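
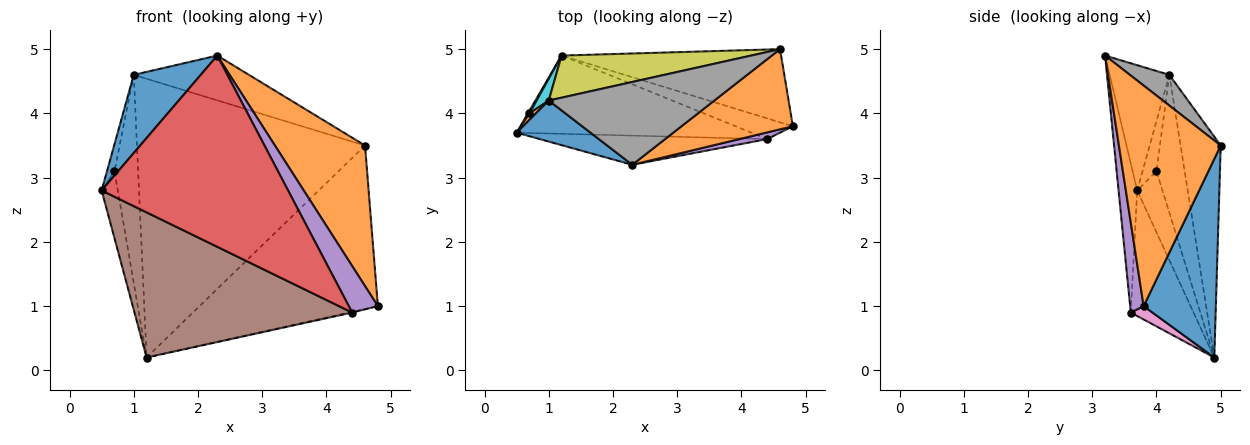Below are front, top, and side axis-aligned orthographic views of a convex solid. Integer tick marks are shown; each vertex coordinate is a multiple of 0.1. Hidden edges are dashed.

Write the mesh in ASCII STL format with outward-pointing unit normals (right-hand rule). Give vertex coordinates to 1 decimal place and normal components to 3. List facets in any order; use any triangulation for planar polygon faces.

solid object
 facet normal 0.347 0.856 -0.383
  outer loop
   vertex 1.2 4.9 0.2
   vertex 4.6 5.0 3.5
   vertex 4.8 3.8 1.0
  endloop
 endfacet
 facet normal 0.700 -0.620 0.354
  outer loop
   vertex 2.3 3.2 4.9
   vertex 4.8 3.8 1.0
   vertex 4.6 5.0 3.5
  endloop
 endfacet
 facet normal -0.842 0.539 0.022
  outer loop
   vertex 0.7 4.0 3.1
   vertex 1.2 4.9 0.2
   vertex 0.5 3.7 2.8
  endloop
 endfacet
 facet normal -0.098 -0.984 -0.150
  outer loop
   vertex 4.4 3.6 0.9
   vertex 2.3 3.2 4.9
   vertex 0.5 3.7 2.8
  endloop
 endfacet
 facet normal 0.417 -0.899 0.129
  outer loop
   vertex 4.4 3.6 0.9
   vertex 4.8 3.8 1.0
   vertex 2.3 3.2 4.9
  endloop
 endfacet
 facet normal -0.246 -0.853 -0.460
  outer loop
   vertex 4.4 3.6 0.9
   vertex 0.5 3.7 2.8
   vertex 1.2 4.9 0.2
  endloop
 endfacet
 facet normal 0.227 0.034 -0.973
  outer loop
   vertex 4.4 3.6 0.9
   vertex 1.2 4.9 0.2
   vertex 4.8 3.8 1.0
  endloop
 endfacet
 facet normal 0.161 0.470 0.868
  outer loop
   vertex 1.0 4.2 4.6
   vertex 2.3 3.2 4.9
   vertex 4.6 5.0 3.5
  endloop
 endfacet
 facet normal -0.172 0.974 0.147
  outer loop
   vertex 1.0 4.2 4.6
   vertex 4.6 5.0 3.5
   vertex 1.2 4.9 0.2
  endloop
 endfacet
 facet normal -0.764 0.641 0.067
  outer loop
   vertex 1.0 4.2 4.6
   vertex 1.2 4.9 0.2
   vertex 0.7 4.0 3.1
  endloop
 endfacet
 facet normal -0.619 -0.695 0.365
  outer loop
   vertex 1.0 4.2 4.6
   vertex 0.5 3.7 2.8
   vertex 2.3 3.2 4.9
  endloop
 endfacet
 facet normal -0.875 0.471 0.112
  outer loop
   vertex 1.0 4.2 4.6
   vertex 0.7 4.0 3.1
   vertex 0.5 3.7 2.8
  endloop
 endfacet
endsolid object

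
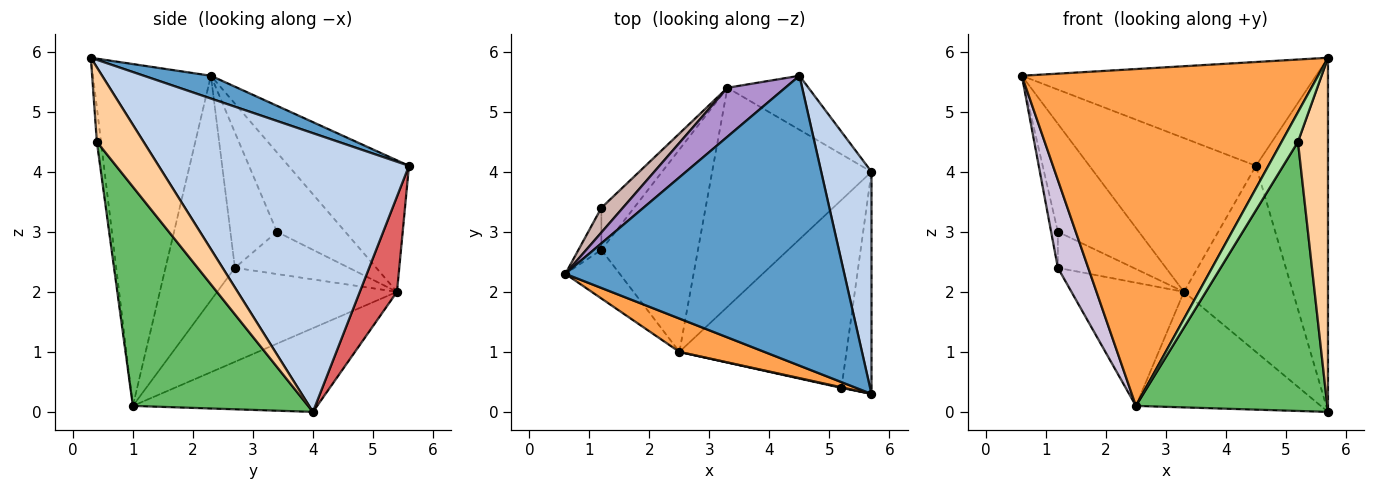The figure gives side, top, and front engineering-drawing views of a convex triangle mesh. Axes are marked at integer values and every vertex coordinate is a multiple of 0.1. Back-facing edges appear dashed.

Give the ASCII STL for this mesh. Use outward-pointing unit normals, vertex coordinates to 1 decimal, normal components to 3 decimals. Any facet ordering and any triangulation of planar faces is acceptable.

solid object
 facet normal 0.077 0.336 0.939
  outer loop
   vertex 4.5 5.6 4.1
   vertex 0.6 2.3 5.6
   vertex 5.7 0.3 5.9
  endloop
 endfacet
 facet normal 0.947 0.272 0.171
  outer loop
   vertex 4.5 5.6 4.1
   vertex 5.7 0.3 5.9
   vertex 5.7 4.0 0.0
  endloop
 endfacet
 facet normal -0.368 -0.925 0.091
  outer loop
   vertex 2.5 1.0 0.1
   vertex 5.7 0.3 5.9
   vertex 0.6 2.3 5.6
  endloop
 endfacet
 facet normal 0.797 -0.512 -0.321
  outer loop
   vertex 5.2 0.4 4.5
   vertex 5.7 4.0 0.0
   vertex 5.7 0.3 5.9
  endloop
 endfacet
 facet normal 0.600 -0.656 -0.458
  outer loop
   vertex 5.2 0.4 4.5
   vertex 2.5 1.0 0.1
   vertex 5.7 4.0 0.0
  endloop
 endfacet
 facet normal -0.245 -0.969 0.018
  outer loop
   vertex 5.2 0.4 4.5
   vertex 5.7 0.3 5.9
   vertex 2.5 1.0 0.1
  endloop
 endfacet
 facet normal 0.312 0.913 -0.265
  outer loop
   vertex 3.3 5.4 2.0
   vertex 4.5 5.6 4.1
   vertex 5.7 4.0 0.0
  endloop
 endfacet
 facet normal -0.422 0.423 -0.802
  outer loop
   vertex 3.3 5.4 2.0
   vertex 5.7 4.0 0.0
   vertex 2.5 1.0 0.1
  endloop
 endfacet
 facet normal -0.568 0.784 0.250
  outer loop
   vertex 3.3 5.4 2.0
   vertex 0.6 2.3 5.6
   vertex 4.5 5.6 4.1
  endloop
 endfacet
 facet normal -0.895 -0.391 -0.217
  outer loop
   vertex 1.2 2.7 2.4
   vertex 2.5 1.0 0.1
   vertex 0.6 2.3 5.6
  endloop
 endfacet
 facet normal -0.639 0.400 -0.657
  outer loop
   vertex 1.2 2.7 2.4
   vertex 3.3 5.4 2.0
   vertex 2.5 1.0 0.1
  endloop
 endfacet
 facet normal -0.635 0.753 0.172
  outer loop
   vertex 1.2 3.4 3.0
   vertex 0.6 2.3 5.6
   vertex 3.3 5.4 2.0
  endloop
 endfacet
 facet normal -0.976 0.142 -0.165
  outer loop
   vertex 1.2 3.4 3.0
   vertex 1.2 2.7 2.4
   vertex 0.6 2.3 5.6
  endloop
 endfacet
 facet normal -0.700 0.464 -0.542
  outer loop
   vertex 1.2 3.4 3.0
   vertex 3.3 5.4 2.0
   vertex 1.2 2.7 2.4
  endloop
 endfacet
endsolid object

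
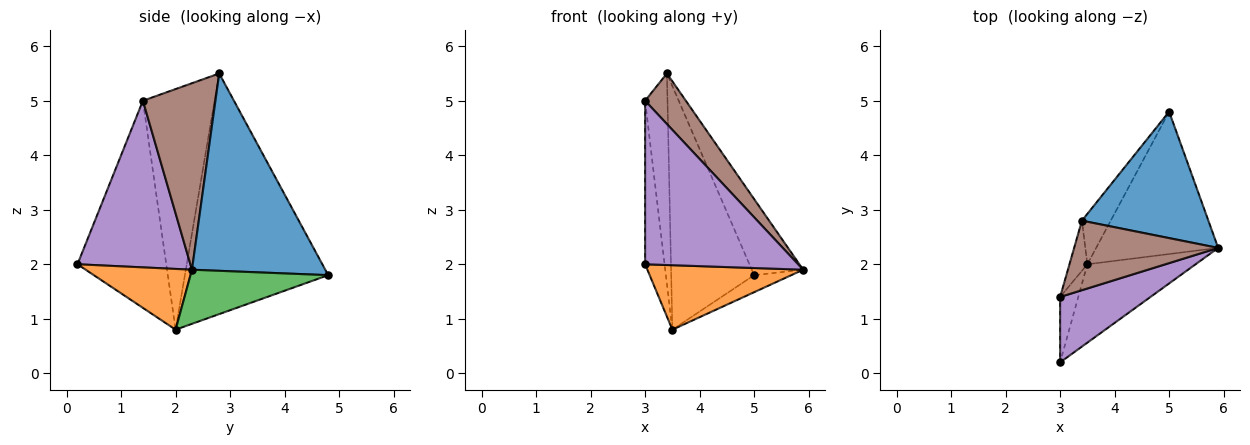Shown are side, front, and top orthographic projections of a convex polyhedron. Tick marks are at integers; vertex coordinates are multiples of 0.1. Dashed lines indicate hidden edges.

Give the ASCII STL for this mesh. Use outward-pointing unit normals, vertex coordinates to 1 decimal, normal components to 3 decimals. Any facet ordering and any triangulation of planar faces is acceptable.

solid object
 facet normal 0.801 0.309 0.513
  outer loop
   vertex 3.4 2.8 5.5
   vertex 5.9 2.3 1.9
   vertex 5.0 4.8 1.8
  endloop
 endfacet
 facet normal 0.398 -0.583 -0.709
  outer loop
   vertex 3.5 2.0 0.8
   vertex 5.9 2.3 1.9
   vertex 3.0 0.2 2.0
  endloop
 endfacet
 facet normal 0.403 0.109 -0.909
  outer loop
   vertex 3.5 2.0 0.8
   vertex 5.0 4.8 1.8
   vertex 5.9 2.3 1.9
  endloop
 endfacet
 facet normal -0.861 0.498 -0.103
  outer loop
   vertex 3.5 2.0 0.8
   vertex 3.4 2.8 5.5
   vertex 5.0 4.8 1.8
  endloop
 endfacet
 facet normal 0.565 -0.766 0.306
  outer loop
   vertex 3.0 1.4 5.0
   vertex 3.0 0.2 2.0
   vertex 5.9 2.3 1.9
  endloop
 endfacet
 facet normal 0.723 -0.406 0.559
  outer loop
   vertex 3.0 1.4 5.0
   vertex 5.9 2.3 1.9
   vertex 3.4 2.8 5.5
  endloop
 endfacet
 facet normal -0.973 0.213 -0.085
  outer loop
   vertex 3.0 1.4 5.0
   vertex 3.5 2.0 0.8
   vertex 3.0 0.2 2.0
  endloop
 endfacet
 facet normal -0.952 0.297 -0.071
  outer loop
   vertex 3.0 1.4 5.0
   vertex 3.4 2.8 5.5
   vertex 3.5 2.0 0.8
  endloop
 endfacet
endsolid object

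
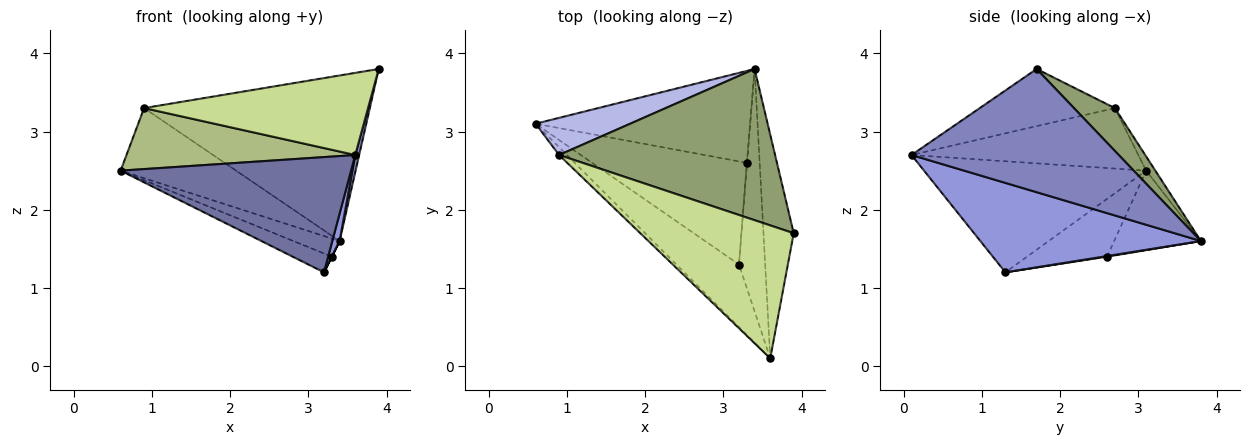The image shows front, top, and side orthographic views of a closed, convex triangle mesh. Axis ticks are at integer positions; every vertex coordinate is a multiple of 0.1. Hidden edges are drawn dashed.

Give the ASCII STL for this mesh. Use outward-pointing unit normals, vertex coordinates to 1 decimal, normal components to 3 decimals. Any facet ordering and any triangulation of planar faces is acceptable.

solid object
 facet normal -0.646 -0.671 -0.364
  outer loop
   vertex 3.6 0.1 2.7
   vertex 0.6 3.1 2.5
   vertex 3.2 1.3 1.2
  endloop
 endfacet
 facet normal 0.971 -0.018 -0.238
  outer loop
   vertex 3.6 0.1 2.7
   vertex 3.4 3.8 1.6
   vertex 3.9 1.7 3.8
  endloop
 endfacet
 facet normal 0.959 -0.032 -0.281
  outer loop
   vertex 3.6 0.1 2.7
   vertex 3.2 1.3 1.2
   vertex 3.4 3.8 1.6
  endloop
 endfacet
 facet normal -0.070 0.881 0.467
  outer loop
   vertex 0.9 2.7 3.3
   vertex 3.4 3.8 1.6
   vertex 0.6 3.1 2.5
  endloop
 endfacet
 facet normal 0.133 0.732 0.668
  outer loop
   vertex 0.9 2.7 3.3
   vertex 3.9 1.7 3.8
   vertex 3.4 3.8 1.6
  endloop
 endfacet
 facet normal -0.701 -0.707 -0.091
  outer loop
   vertex 0.9 2.7 3.3
   vertex 0.6 3.1 2.5
   vertex 3.6 0.1 2.7
  endloop
 endfacet
 facet normal -0.302 -0.501 0.811
  outer loop
   vertex 0.9 2.7 3.3
   vertex 3.6 0.1 2.7
   vertex 3.9 1.7 3.8
  endloop
 endfacet
 facet normal -0.342 0.182 -0.922
  outer loop
   vertex 3.3 2.6 1.4
   vertex 0.6 3.1 2.5
   vertex 3.4 3.8 1.6
  endloop
 endfacet
 facet normal -0.345 0.169 -0.923
  outer loop
   vertex 3.3 2.6 1.4
   vertex 3.2 1.3 1.2
   vertex 0.6 3.1 2.5
  endloop
 endfacet
 facet normal 0.894 0.000 -0.447
  outer loop
   vertex 3.3 2.6 1.4
   vertex 3.4 3.8 1.6
   vertex 3.2 1.3 1.2
  endloop
 endfacet
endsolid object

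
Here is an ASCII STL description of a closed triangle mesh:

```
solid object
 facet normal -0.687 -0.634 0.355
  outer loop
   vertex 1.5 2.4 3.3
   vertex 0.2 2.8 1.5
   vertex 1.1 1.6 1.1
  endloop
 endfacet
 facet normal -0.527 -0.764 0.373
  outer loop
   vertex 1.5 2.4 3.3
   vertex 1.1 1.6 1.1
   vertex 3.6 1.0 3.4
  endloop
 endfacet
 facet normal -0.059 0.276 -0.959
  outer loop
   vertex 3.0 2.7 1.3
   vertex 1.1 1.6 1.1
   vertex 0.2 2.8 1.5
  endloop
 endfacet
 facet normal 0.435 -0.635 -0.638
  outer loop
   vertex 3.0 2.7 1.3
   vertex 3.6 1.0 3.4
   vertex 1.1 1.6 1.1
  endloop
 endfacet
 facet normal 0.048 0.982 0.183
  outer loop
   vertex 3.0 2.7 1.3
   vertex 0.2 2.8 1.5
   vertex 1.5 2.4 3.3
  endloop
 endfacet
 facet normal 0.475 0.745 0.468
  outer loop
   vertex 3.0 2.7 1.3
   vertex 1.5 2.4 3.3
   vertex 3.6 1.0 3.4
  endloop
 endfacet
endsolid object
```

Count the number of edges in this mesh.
9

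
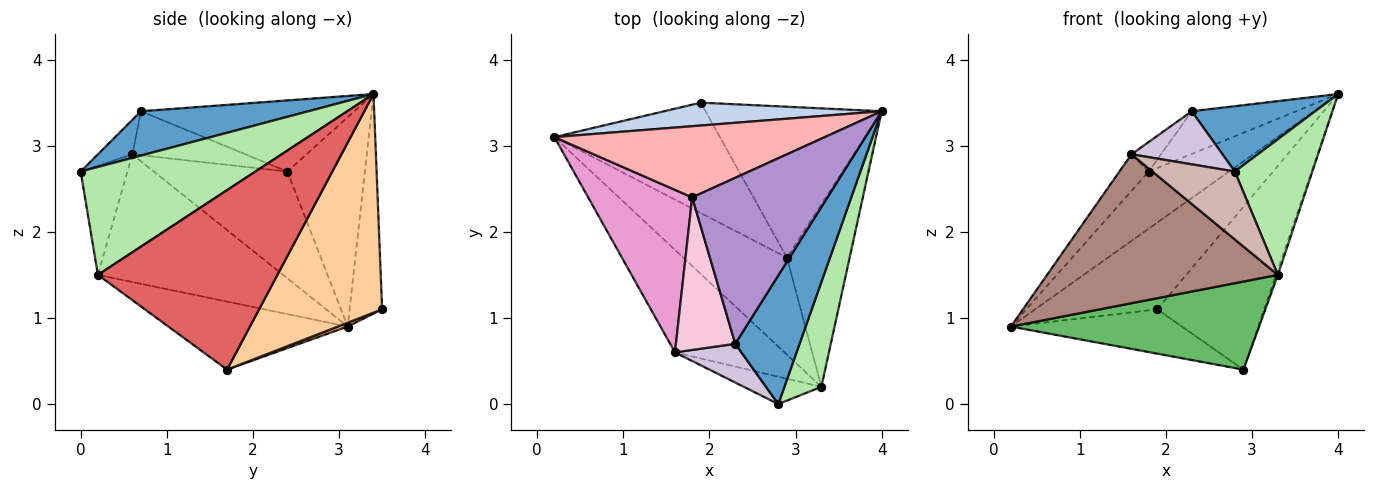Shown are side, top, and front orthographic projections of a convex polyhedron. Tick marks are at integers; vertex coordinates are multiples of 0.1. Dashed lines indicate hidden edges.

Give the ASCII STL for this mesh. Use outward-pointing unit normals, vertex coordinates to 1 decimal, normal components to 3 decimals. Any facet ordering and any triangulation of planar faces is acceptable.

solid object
 facet normal 0.523 -0.386 0.760
  outer loop
   vertex 2.3 0.7 3.4
   vertex 2.8 0.0 2.7
   vertex 4.0 3.4 3.6
  endloop
 endfacet
 facet normal -0.249 0.936 0.247
  outer loop
   vertex 1.9 3.5 1.1
   vertex 0.2 3.1 0.9
   vertex 4.0 3.4 3.6
  endloop
 endfacet
 facet normal 0.021 0.373 -0.928
  outer loop
   vertex 1.9 3.5 1.1
   vertex 2.9 1.7 0.4
   vertex 0.2 3.1 0.9
  endloop
 endfacet
 facet normal 0.645 0.560 -0.519
  outer loop
   vertex 1.9 3.5 1.1
   vertex 4.0 3.4 3.6
   vertex 2.9 1.7 0.4
  endloop
 endfacet
 facet normal -0.437 -0.605 -0.666
  outer loop
   vertex 3.3 0.2 1.5
   vertex 0.2 3.1 0.9
   vertex 2.9 1.7 0.4
  endloop
 endfacet
 facet normal 0.872 -0.387 0.299
  outer loop
   vertex 3.3 0.2 1.5
   vertex 4.0 3.4 3.6
   vertex 2.8 0.0 2.7
  endloop
 endfacet
 facet normal 0.944 0.010 -0.330
  outer loop
   vertex 3.3 0.2 1.5
   vertex 2.9 1.7 0.4
   vertex 4.0 3.4 3.6
  endloop
 endfacet
 facet normal -0.517 0.536 0.668
  outer loop
   vertex 1.8 2.4 2.7
   vertex 4.0 3.4 3.6
   vertex 0.2 3.1 0.9
  endloop
 endfacet
 facet normal -0.454 0.222 0.863
  outer loop
   vertex 1.8 2.4 2.7
   vertex 2.3 0.7 3.4
   vertex 4.0 3.4 3.6
  endloop
 endfacet
 facet normal -0.292 -0.773 0.564
  outer loop
   vertex 1.6 0.6 2.9
   vertex 2.8 0.0 2.7
   vertex 2.3 0.7 3.4
  endloop
 endfacet
 facet normal -0.551 -0.687 -0.473
  outer loop
   vertex 1.6 0.6 2.9
   vertex 0.2 3.1 0.9
   vertex 3.3 0.2 1.5
  endloop
 endfacet
 facet normal -0.466 -0.821 -0.331
  outer loop
   vertex 1.6 0.6 2.9
   vertex 3.3 0.2 1.5
   vertex 2.8 0.0 2.7
  endloop
 endfacet
 facet normal -0.708 0.155 0.689
  outer loop
   vertex 1.6 0.6 2.9
   vertex 1.8 2.4 2.7
   vertex 0.2 3.1 0.9
  endloop
 endfacet
 facet normal -0.589 0.154 0.794
  outer loop
   vertex 1.6 0.6 2.9
   vertex 2.3 0.7 3.4
   vertex 1.8 2.4 2.7
  endloop
 endfacet
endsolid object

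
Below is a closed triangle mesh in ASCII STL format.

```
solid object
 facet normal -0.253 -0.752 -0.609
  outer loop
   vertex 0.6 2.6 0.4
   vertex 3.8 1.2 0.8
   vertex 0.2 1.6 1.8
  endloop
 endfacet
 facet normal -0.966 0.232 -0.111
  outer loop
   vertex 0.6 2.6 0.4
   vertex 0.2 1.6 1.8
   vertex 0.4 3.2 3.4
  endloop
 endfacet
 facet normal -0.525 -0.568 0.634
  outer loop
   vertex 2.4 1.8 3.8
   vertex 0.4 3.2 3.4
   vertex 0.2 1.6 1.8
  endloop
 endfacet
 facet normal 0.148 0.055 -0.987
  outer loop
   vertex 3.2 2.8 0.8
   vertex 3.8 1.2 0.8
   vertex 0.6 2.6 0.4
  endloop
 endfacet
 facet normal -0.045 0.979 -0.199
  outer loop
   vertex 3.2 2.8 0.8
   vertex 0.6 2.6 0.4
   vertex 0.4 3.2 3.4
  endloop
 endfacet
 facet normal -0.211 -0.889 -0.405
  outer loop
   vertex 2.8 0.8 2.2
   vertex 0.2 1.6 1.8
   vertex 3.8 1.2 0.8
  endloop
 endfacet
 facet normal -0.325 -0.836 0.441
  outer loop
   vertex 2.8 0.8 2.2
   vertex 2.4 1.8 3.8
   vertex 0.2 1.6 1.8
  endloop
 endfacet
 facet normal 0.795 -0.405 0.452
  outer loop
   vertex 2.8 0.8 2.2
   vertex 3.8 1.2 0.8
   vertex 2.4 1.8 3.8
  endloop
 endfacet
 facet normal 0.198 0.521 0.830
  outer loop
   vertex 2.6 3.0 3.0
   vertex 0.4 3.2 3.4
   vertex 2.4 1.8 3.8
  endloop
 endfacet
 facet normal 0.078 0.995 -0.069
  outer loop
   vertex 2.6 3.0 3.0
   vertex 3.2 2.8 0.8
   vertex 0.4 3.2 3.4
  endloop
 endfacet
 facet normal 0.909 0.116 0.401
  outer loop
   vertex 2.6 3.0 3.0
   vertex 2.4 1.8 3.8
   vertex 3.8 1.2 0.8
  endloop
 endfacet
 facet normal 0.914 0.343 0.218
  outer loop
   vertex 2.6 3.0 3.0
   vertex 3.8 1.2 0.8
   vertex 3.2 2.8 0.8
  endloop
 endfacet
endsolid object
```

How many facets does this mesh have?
12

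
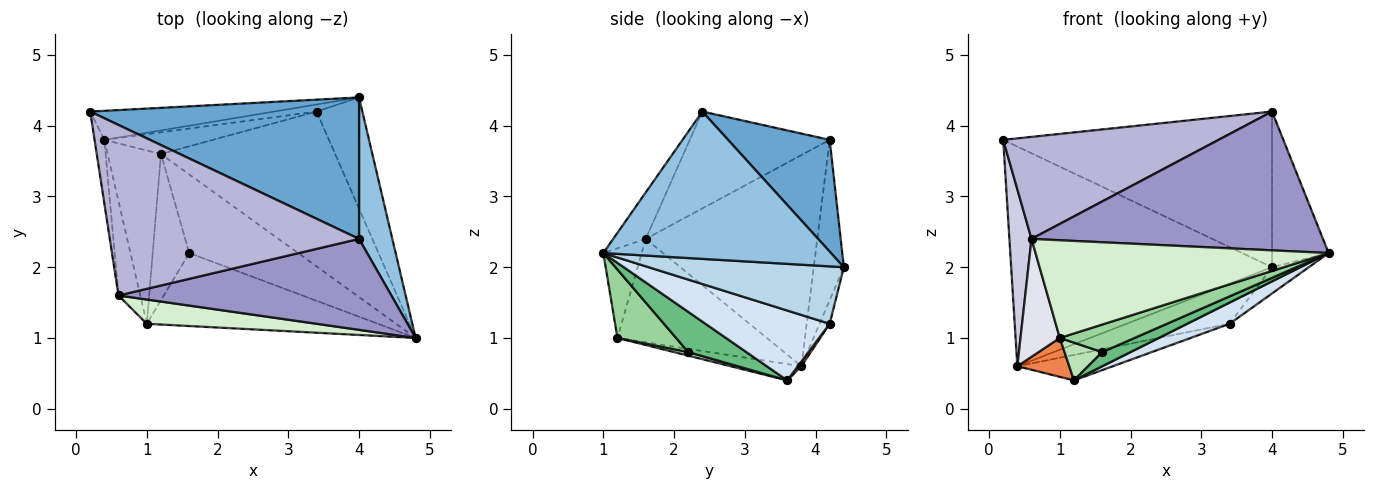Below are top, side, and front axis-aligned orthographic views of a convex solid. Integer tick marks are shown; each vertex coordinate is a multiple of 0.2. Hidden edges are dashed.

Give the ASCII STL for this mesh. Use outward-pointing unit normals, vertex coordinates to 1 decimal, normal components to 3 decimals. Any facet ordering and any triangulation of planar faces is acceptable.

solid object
 facet normal 0.269 0.713 0.648
  outer loop
   vertex 4.0 2.4 4.2
   vertex 4.0 4.4 2.0
   vertex 0.2 4.2 3.8
  endloop
 endfacet
 facet normal 0.948 0.236 0.214
  outer loop
   vertex 4.0 2.4 4.2
   vertex 4.8 1.0 2.2
   vertex 4.0 4.4 2.0
  endloop
 endfacet
 facet normal 0.774 0.146 -0.617
  outer loop
   vertex 3.4 4.2 1.2
   vertex 4.0 4.4 2.0
   vertex 4.8 1.0 2.2
  endloop
 endfacet
 facet normal 0.369 -0.126 -0.921
  outer loop
   vertex 3.4 4.2 1.2
   vertex 4.8 1.0 2.2
   vertex 1.2 3.6 0.4
  endloop
 endfacet
 facet normal -0.286 -0.210 -0.935
  outer loop
   vertex 0.4 3.8 0.6
   vertex 1.2 3.6 0.4
   vertex 1.0 1.2 1.0
  endloop
 endfacet
 facet normal 0.028 0.761 -0.648
  outer loop
   vertex 0.4 3.8 0.6
   vertex 3.4 4.2 1.2
   vertex 1.2 3.6 0.4
  endloop
 endfacet
 facet normal -0.114 0.985 -0.130
  outer loop
   vertex 0.4 3.8 0.6
   vertex 0.2 4.2 3.8
   vertex 4.0 4.4 2.0
  endloop
 endfacet
 facet normal -0.096 0.980 -0.173
  outer loop
   vertex 0.4 3.8 0.6
   vertex 4.0 4.4 2.0
   vertex 3.4 4.2 1.2
  endloop
 endfacet
 facet normal 0.342 -0.166 -0.925
  outer loop
   vertex 1.6 2.2 0.8
   vertex 1.2 3.6 0.4
   vertex 4.8 1.0 2.2
  endloop
 endfacet
 facet normal 0.267 -0.340 -0.902
  outer loop
   vertex 1.6 2.2 0.8
   vertex 4.8 1.0 2.2
   vertex 1.0 1.2 1.0
  endloop
 endfacet
 facet normal 0.093 -0.249 -0.964
  outer loop
   vertex 1.6 2.2 0.8
   vertex 1.0 1.2 1.0
   vertex 1.2 3.6 0.4
  endloop
 endfacet
 facet normal -0.126 -0.963 0.239
  outer loop
   vertex 0.6 1.6 2.4
   vertex 1.0 1.2 1.0
   vertex 4.8 1.0 2.2
  endloop
 endfacet
 facet normal -0.093 -0.833 0.546
  outer loop
   vertex 0.6 1.6 2.4
   vertex 4.8 1.0 2.2
   vertex 4.0 2.4 4.2
  endloop
 endfacet
 facet normal -0.316 -0.487 0.814
  outer loop
   vertex 0.6 1.6 2.4
   vertex 4.0 2.4 4.2
   vertex 0.2 4.2 3.8
  endloop
 endfacet
 facet normal -0.991 -0.128 -0.046
  outer loop
   vertex 0.6 1.6 2.4
   vertex 0.2 4.2 3.8
   vertex 0.4 3.8 0.6
  endloop
 endfacet
 facet normal -0.948 -0.249 -0.200
  outer loop
   vertex 0.6 1.6 2.4
   vertex 0.4 3.8 0.6
   vertex 1.0 1.2 1.0
  endloop
 endfacet
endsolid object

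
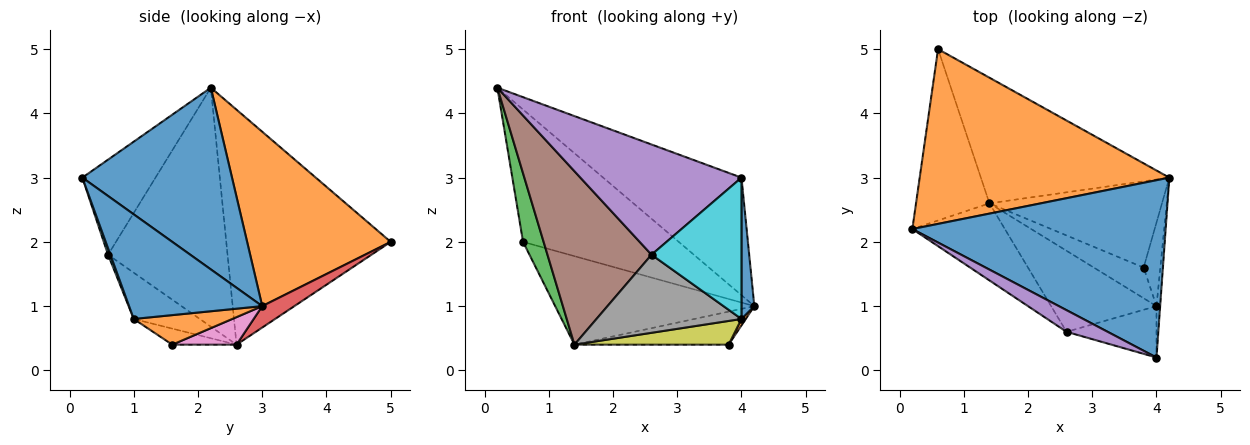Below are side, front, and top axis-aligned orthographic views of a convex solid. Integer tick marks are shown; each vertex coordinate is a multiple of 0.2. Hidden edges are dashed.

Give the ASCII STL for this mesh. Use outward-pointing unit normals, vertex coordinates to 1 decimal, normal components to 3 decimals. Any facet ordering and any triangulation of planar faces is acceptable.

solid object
 facet normal 0.513 0.474 0.715
  outer loop
   vertex 4.0 0.2 3.0
   vertex 4.2 3.0 1.0
   vertex 0.2 2.2 4.4
  endloop
 endfacet
 facet normal 0.487 0.527 0.696
  outer loop
   vertex 0.6 5.0 2.0
   vertex 0.2 2.2 4.4
   vertex 4.2 3.0 1.0
  endloop
 endfacet
 facet normal -0.948 -0.118 -0.296
  outer loop
   vertex 0.6 5.0 2.0
   vertex 1.4 2.6 0.4
   vertex 0.2 2.2 4.4
  endloop
 endfacet
 facet normal 0.092 0.573 -0.814
  outer loop
   vertex 0.6 5.0 2.0
   vertex 4.2 3.0 1.0
   vertex 1.4 2.6 0.4
  endloop
 endfacet
 facet normal -0.407 -0.896 0.176
  outer loop
   vertex 2.6 0.6 1.8
   vertex 4.0 0.2 3.0
   vertex 0.2 2.2 4.4
  endloop
 endfacet
 facet normal -0.724 -0.630 -0.280
  outer loop
   vertex 2.6 0.6 1.8
   vertex 0.2 2.2 4.4
   vertex 1.4 2.6 0.4
  endloop
 endfacet
 facet normal 0.147 0.354 -0.924
  outer loop
   vertex 3.8 1.6 0.4
   vertex 1.4 2.6 0.4
   vertex 4.2 3.0 1.0
  endloop
 endfacet
 facet normal -0.301 -0.662 -0.687
  outer loop
   vertex 4.0 1.0 0.8
   vertex 2.6 0.6 1.8
   vertex 1.4 2.6 0.4
  endloop
 endfacet
 facet normal -0.247 -0.593 -0.766
  outer loop
   vertex 4.0 1.0 0.8
   vertex 1.4 2.6 0.4
   vertex 3.8 1.6 0.4
  endloop
 endfacet
 facet normal 0.024 -0.940 -0.342
  outer loop
   vertex 4.0 1.0 0.8
   vertex 4.0 0.2 3.0
   vertex 2.6 0.6 1.8
  endloop
 endfacet
 facet normal 0.995 -0.096 -0.035
  outer loop
   vertex 4.0 1.0 0.8
   vertex 4.2 3.0 1.0
   vertex 4.0 0.2 3.0
  endloop
 endfacet
 facet normal 0.870 -0.038 -0.492
  outer loop
   vertex 4.0 1.0 0.8
   vertex 3.8 1.6 0.4
   vertex 4.2 3.0 1.0
  endloop
 endfacet
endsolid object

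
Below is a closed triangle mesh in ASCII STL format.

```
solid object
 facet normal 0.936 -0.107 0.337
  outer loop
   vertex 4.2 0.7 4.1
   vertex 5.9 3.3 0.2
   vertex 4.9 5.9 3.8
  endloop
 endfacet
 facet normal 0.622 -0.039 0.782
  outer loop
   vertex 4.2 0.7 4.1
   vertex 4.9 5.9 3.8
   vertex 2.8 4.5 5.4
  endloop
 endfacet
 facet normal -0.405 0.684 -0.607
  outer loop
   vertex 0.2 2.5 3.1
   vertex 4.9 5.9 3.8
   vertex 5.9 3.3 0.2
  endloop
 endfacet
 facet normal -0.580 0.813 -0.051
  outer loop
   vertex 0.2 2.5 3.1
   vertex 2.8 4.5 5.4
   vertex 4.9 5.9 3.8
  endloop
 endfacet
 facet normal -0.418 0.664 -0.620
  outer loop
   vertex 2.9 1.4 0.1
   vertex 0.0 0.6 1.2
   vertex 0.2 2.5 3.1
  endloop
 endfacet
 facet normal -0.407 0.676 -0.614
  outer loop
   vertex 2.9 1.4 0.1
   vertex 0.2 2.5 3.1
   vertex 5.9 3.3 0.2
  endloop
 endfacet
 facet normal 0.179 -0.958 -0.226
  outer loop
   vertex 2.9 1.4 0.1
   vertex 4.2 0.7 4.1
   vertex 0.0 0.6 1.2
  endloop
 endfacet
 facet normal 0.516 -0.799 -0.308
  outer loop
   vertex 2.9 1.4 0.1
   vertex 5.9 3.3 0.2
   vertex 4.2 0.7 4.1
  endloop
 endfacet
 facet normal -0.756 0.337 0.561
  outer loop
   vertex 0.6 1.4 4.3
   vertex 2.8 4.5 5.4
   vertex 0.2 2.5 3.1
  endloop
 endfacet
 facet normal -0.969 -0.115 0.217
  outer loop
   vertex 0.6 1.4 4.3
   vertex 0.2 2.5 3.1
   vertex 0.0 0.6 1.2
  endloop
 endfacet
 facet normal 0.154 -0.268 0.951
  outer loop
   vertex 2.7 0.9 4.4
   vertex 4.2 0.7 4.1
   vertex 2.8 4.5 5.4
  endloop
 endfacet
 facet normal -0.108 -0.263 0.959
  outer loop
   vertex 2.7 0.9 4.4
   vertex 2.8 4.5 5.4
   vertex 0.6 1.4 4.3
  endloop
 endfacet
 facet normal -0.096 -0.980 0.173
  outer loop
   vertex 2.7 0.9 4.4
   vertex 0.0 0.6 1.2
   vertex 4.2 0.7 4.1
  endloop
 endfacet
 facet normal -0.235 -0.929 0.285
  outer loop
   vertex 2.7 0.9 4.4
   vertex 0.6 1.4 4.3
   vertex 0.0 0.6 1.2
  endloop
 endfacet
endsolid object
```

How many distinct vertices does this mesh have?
9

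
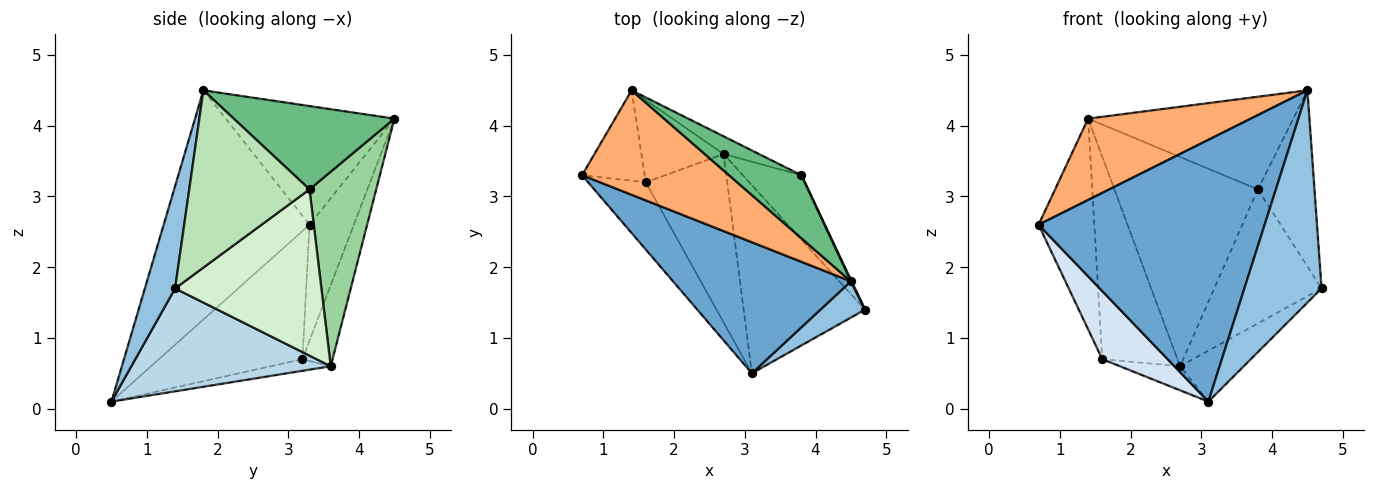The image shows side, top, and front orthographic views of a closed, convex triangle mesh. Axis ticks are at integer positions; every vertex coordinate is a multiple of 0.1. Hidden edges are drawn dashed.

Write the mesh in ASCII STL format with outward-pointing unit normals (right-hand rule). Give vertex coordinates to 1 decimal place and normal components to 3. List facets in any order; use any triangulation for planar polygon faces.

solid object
 facet normal -0.500 -0.775 0.388
  outer loop
   vertex 4.5 1.8 4.5
   vertex 0.7 3.3 2.6
   vertex 3.1 0.5 0.1
  endloop
 endfacet
 facet normal 0.360 -0.920 0.157
  outer loop
   vertex 4.5 1.8 4.5
   vertex 3.1 0.5 0.1
   vertex 4.7 1.4 1.7
  endloop
 endfacet
 facet normal 0.633 0.202 -0.747
  outer loop
   vertex 2.7 3.6 0.6
   vertex 4.7 1.4 1.7
   vertex 3.1 0.5 0.1
  endloop
 endfacet
 facet normal -0.842 -0.384 -0.379
  outer loop
   vertex 1.6 3.2 0.7
   vertex 3.1 0.5 0.1
   vertex 0.7 3.3 2.6
  endloop
 endfacet
 facet normal -0.140 0.140 -0.980
  outer loop
   vertex 1.6 3.2 0.7
   vertex 2.7 3.6 0.6
   vertex 3.1 0.5 0.1
  endloop
 endfacet
 facet normal -0.537 -0.518 0.665
  outer loop
   vertex 1.4 4.5 4.1
   vertex 0.7 3.3 2.6
   vertex 4.5 1.8 4.5
  endloop
 endfacet
 facet normal -0.590 0.742 -0.318
  outer loop
   vertex 1.4 4.5 4.1
   vertex 1.6 3.2 0.7
   vertex 0.7 3.3 2.6
  endloop
 endfacet
 facet normal -0.348 0.869 -0.353
  outer loop
   vertex 1.4 4.5 4.1
   vertex 2.7 3.6 0.6
   vertex 1.6 3.2 0.7
  endloop
 endfacet
 facet normal 0.544 0.694 0.472
  outer loop
   vertex 3.8 3.3 3.1
   vertex 1.4 4.5 4.1
   vertex 4.5 1.8 4.5
  endloop
 endfacet
 facet normal 0.420 0.904 -0.076
  outer loop
   vertex 3.8 3.3 3.1
   vertex 2.7 3.6 0.6
   vertex 1.4 4.5 4.1
  endloop
 endfacet
 facet normal 0.905 0.426 0.004
  outer loop
   vertex 3.8 3.3 3.1
   vertex 4.5 1.8 4.5
   vertex 4.7 1.4 1.7
  endloop
 endfacet
 facet normal 0.776 0.569 -0.273
  outer loop
   vertex 3.8 3.3 3.1
   vertex 4.7 1.4 1.7
   vertex 2.7 3.6 0.6
  endloop
 endfacet
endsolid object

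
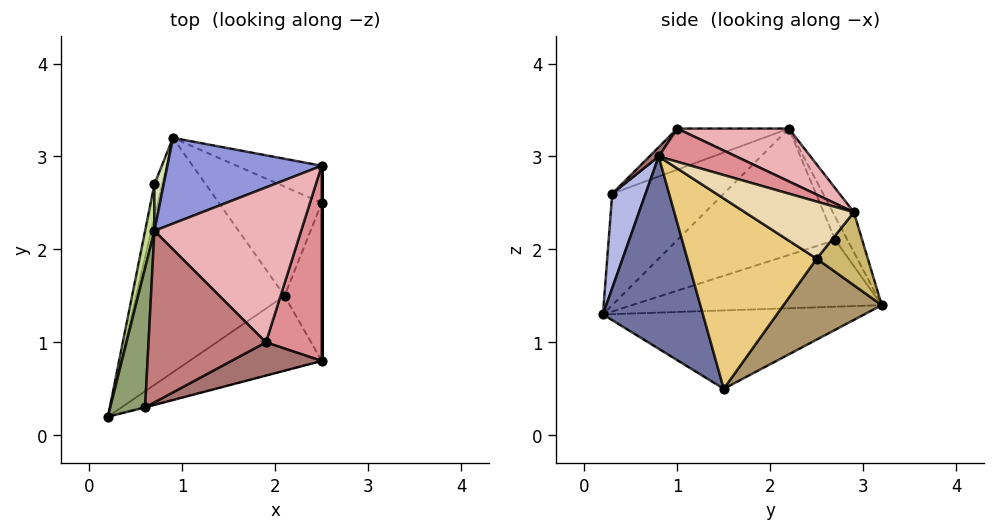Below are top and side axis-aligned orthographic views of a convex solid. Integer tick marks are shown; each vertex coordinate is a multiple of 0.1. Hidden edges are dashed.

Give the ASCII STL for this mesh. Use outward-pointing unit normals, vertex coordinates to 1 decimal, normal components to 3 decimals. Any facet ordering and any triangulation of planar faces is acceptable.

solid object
 facet normal 0.446 -0.841 -0.307
  outer loop
   vertex 2.1 1.5 0.5
   vertex 2.5 0.8 3.0
   vertex 0.2 0.2 1.3
  endloop
 endfacet
 facet normal -0.463 0.137 -0.876
  outer loop
   vertex 2.1 1.5 0.5
   vertex 0.2 0.2 1.3
   vertex 0.9 3.2 1.4
  endloop
 endfacet
 facet normal -0.117 0.884 0.453
  outer loop
   vertex 2.5 2.9 2.4
   vertex 0.9 3.2 1.4
   vertex 0.7 2.2 3.3
  endloop
 endfacet
 facet normal 0.255 -0.967 -0.004
  outer loop
   vertex 0.6 0.3 2.6
   vertex 0.2 0.2 1.3
   vertex 2.5 0.8 3.0
  endloop
 endfacet
 facet normal -0.953 -0.060 0.298
  outer loop
   vertex 0.6 0.3 2.6
   vertex 0.7 2.2 3.3
   vertex 0.2 0.2 1.3
  endloop
 endfacet
 facet normal -0.967 0.229 -0.112
  outer loop
   vertex 0.7 2.7 2.1
   vertex 0.9 3.2 1.4
   vertex 0.2 0.2 1.3
  endloop
 endfacet
 facet normal -0.982 0.173 0.072
  outer loop
   vertex 0.7 2.7 2.1
   vertex 0.2 0.2 1.3
   vertex 0.7 2.2 3.3
  endloop
 endfacet
 facet normal -0.693 0.665 0.277
  outer loop
   vertex 0.7 2.7 2.1
   vertex 0.7 2.2 3.3
   vertex 0.9 3.2 1.4
  endloop
 endfacet
 facet normal 0.471 0.649 -0.598
  outer loop
   vertex 2.5 2.5 1.9
   vertex 2.1 1.5 0.5
   vertex 0.9 3.2 1.4
  endloop
 endfacet
 facet normal 0.473 0.688 -0.550
  outer loop
   vertex 2.5 2.5 1.9
   vertex 0.9 3.2 1.4
   vertex 2.5 2.9 2.4
  endloop
 endfacet
 facet normal 0.974 -0.123 -0.190
  outer loop
   vertex 2.5 2.5 1.9
   vertex 2.5 0.8 3.0
   vertex 2.1 1.5 0.5
  endloop
 endfacet
 facet normal 1.000 0.000 0.000
  outer loop
   vertex 2.5 2.5 1.9
   vertex 2.5 2.9 2.4
   vertex 2.5 0.8 3.0
  endloop
 endfacet
 facet normal 0.066 -0.764 0.642
  outer loop
   vertex 1.9 1.0 3.3
   vertex 0.6 0.3 2.6
   vertex 2.5 0.8 3.0
  endloop
 endfacet
 facet normal -0.314 -0.314 0.896
  outer loop
   vertex 1.9 1.0 3.3
   vertex 0.7 2.2 3.3
   vertex 0.6 0.3 2.6
  endloop
 endfacet
 facet normal 0.497 0.238 0.835
  outer loop
   vertex 1.9 1.0 3.3
   vertex 2.5 0.8 3.0
   vertex 2.5 2.9 2.4
  endloop
 endfacet
 facet normal 0.321 0.321 0.891
  outer loop
   vertex 1.9 1.0 3.3
   vertex 2.5 2.9 2.4
   vertex 0.7 2.2 3.3
  endloop
 endfacet
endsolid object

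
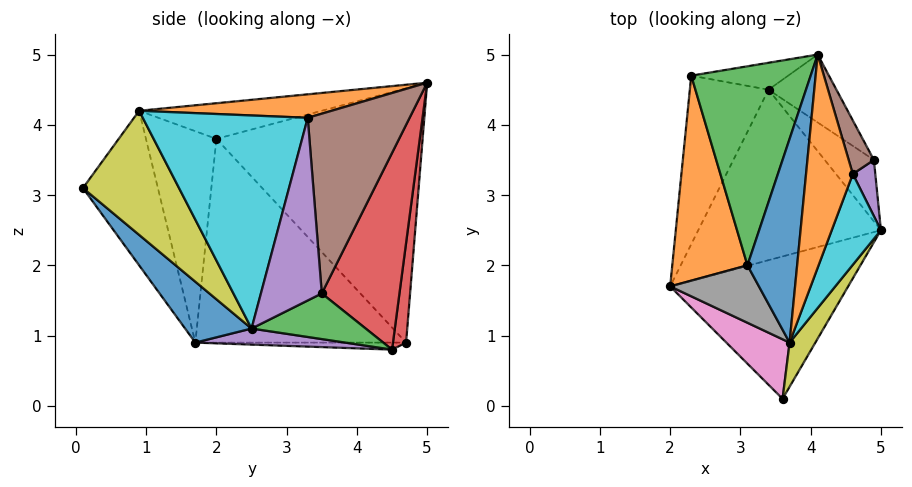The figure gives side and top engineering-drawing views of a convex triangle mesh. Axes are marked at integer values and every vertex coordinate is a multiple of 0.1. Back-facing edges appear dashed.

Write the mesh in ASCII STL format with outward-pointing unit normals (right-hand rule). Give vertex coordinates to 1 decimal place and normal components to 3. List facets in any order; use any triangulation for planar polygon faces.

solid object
 facet normal 0.231 -0.699 -0.677
  outer loop
   vertex 3.6 0.1 3.1
   vertex 2.0 1.7 0.9
   vertex 5.0 2.5 1.1
  endloop
 endfacet
 facet normal -0.934 0.093 0.345
  outer loop
   vertex 3.1 2.0 3.8
   vertex 2.3 4.7 0.9
   vertex 2.0 1.7 0.9
  endloop
 endfacet
 facet normal -0.890 0.185 0.418
  outer loop
   vertex 3.1 2.0 3.8
   vertex 4.1 5.0 4.6
   vertex 2.3 4.7 0.9
  endloop
 endfacet
 facet normal 0.163 0.974 -0.158
  outer loop
   vertex 3.4 4.5 0.8
   vertex 2.3 4.7 0.9
   vertex 4.1 5.0 4.6
  endloop
 endfacet
 facet normal 0.087 -0.079 -0.993
  outer loop
   vertex 3.4 4.5 0.8
   vertex 5.0 2.5 1.1
   vertex 2.0 1.7 0.9
  endloop
 endfacet
 facet normal -0.089 0.009 -0.996
  outer loop
   vertex 3.4 4.5 0.8
   vertex 2.0 1.7 0.9
   vertex 2.3 4.7 0.9
  endloop
 endfacet
 facet normal -0.858 -0.375 0.351
  outer loop
   vertex 3.7 0.9 4.2
   vertex 2.0 1.7 0.9
   vertex 3.6 0.1 3.1
  endloop
 endfacet
 facet normal -0.867 -0.340 0.364
  outer loop
   vertex 3.7 0.9 4.2
   vertex 3.1 2.0 3.8
   vertex 2.0 1.7 0.9
  endloop
 endfacet
 facet normal 0.909 -0.373 0.189
  outer loop
   vertex 3.7 0.9 4.2
   vertex 3.6 0.1 3.1
   vertex 5.0 2.5 1.1
  endloop
 endfacet
 facet normal 0.918 -0.335 0.212
  outer loop
   vertex 3.7 0.9 4.2
   vertex 5.0 2.5 1.1
   vertex 4.6 3.3 4.1
  endloop
 endfacet
 facet normal -0.583 -0.022 0.812
  outer loop
   vertex 3.7 0.9 4.2
   vertex 4.1 5.0 4.6
   vertex 3.1 2.0 3.8
  endloop
 endfacet
 facet normal 0.445 -0.130 0.886
  outer loop
   vertex 3.7 0.9 4.2
   vertex 4.6 3.3 4.1
   vertex 4.1 5.0 4.6
  endloop
 endfacet
 facet normal 0.624 0.398 -0.672
  outer loop
   vertex 4.9 3.5 1.6
   vertex 5.0 2.5 1.1
   vertex 3.4 4.5 0.8
  endloop
 endfacet
 facet normal 0.618 0.757 -0.213
  outer loop
   vertex 4.9 3.5 1.6
   vertex 3.4 4.5 0.8
   vertex 4.1 5.0 4.6
  endloop
 endfacet
 facet normal 0.992 0.038 0.122
  outer loop
   vertex 4.9 3.5 1.6
   vertex 4.6 3.3 4.1
   vertex 5.0 2.5 1.1
  endloop
 endfacet
 facet normal 0.961 0.243 0.135
  outer loop
   vertex 4.9 3.5 1.6
   vertex 4.1 5.0 4.6
   vertex 4.6 3.3 4.1
  endloop
 endfacet
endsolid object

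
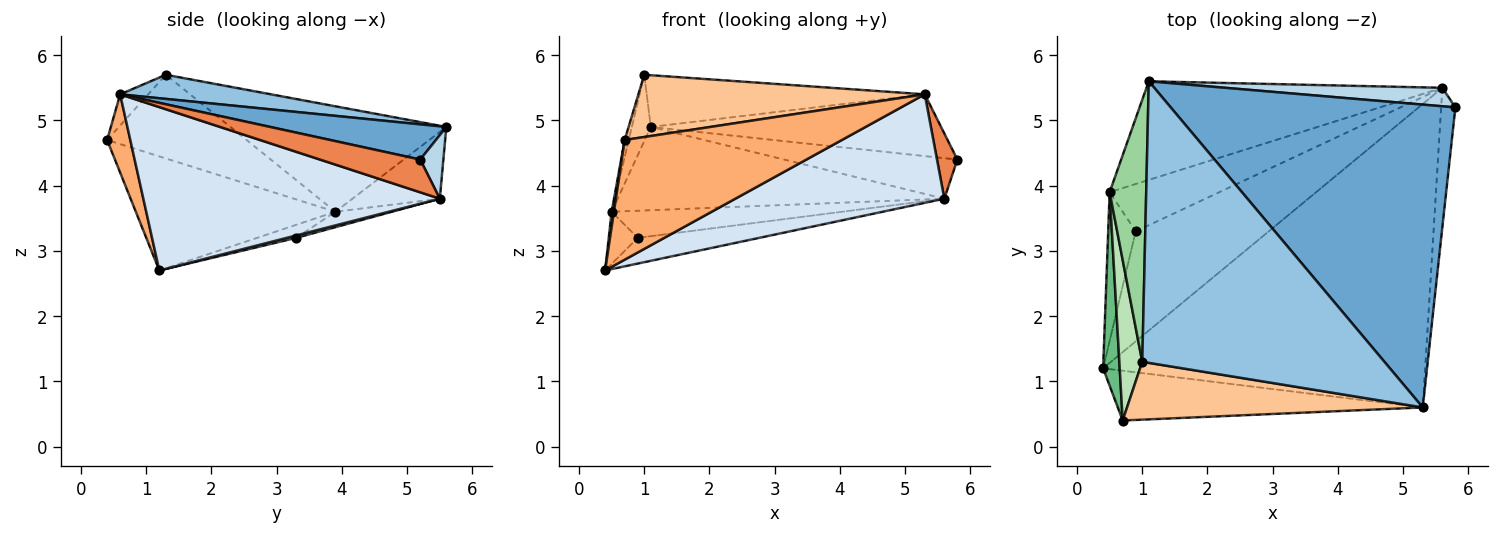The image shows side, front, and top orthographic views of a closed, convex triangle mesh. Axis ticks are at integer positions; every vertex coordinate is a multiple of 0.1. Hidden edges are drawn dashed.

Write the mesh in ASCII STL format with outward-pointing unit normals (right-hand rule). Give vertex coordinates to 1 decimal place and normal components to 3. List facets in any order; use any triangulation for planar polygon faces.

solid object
 facet normal 0.120 0.198 0.973
  outer loop
   vertex 5.3 0.6 5.4
   vertex 5.8 5.2 4.4
   vertex 1.1 5.6 4.9
  endloop
 endfacet
 facet normal 0.098 0.180 0.979
  outer loop
   vertex 5.3 0.6 5.4
   vertex 1.1 5.6 4.9
   vertex 1.0 1.3 5.7
  endloop
 endfacet
 facet normal 0.121 0.903 0.411
  outer loop
   vertex 5.6 5.5 3.8
   vertex 1.1 5.6 4.9
   vertex 5.8 5.2 4.4
  endloop
 endfacet
 facet normal 0.431 -0.304 -0.850
  outer loop
   vertex 5.6 5.5 3.8
   vertex 5.3 0.6 5.4
   vertex 0.4 1.2 2.7
  endloop
 endfacet
 facet normal 0.901 -0.183 -0.392
  outer loop
   vertex 5.6 5.5 3.8
   vertex 5.8 5.2 4.4
   vertex 5.3 0.6 5.4
  endloop
 endfacet
 facet normal 0.098 -0.919 -0.382
  outer loop
   vertex 0.7 0.4 4.7
   vertex 0.4 1.2 2.7
   vertex 5.3 0.6 5.4
  endloop
 endfacet
 facet normal -0.072 -0.731 0.679
  outer loop
   vertex 0.7 0.4 4.7
   vertex 5.3 0.6 5.4
   vertex 1.0 1.3 5.7
  endloop
 endfacet
 facet normal -0.170 0.636 -0.753
  outer loop
   vertex 0.5 3.9 3.6
   vertex 1.1 5.6 4.9
   vertex 5.6 5.5 3.8
  endloop
 endfacet
 facet normal -0.990 -0.011 0.144
  outer loop
   vertex 0.5 3.9 3.6
   vertex 0.4 1.2 2.7
   vertex 0.7 0.4 4.7
  endloop
 endfacet
 facet normal -0.942 0.083 0.327
  outer loop
   vertex 0.5 3.9 3.6
   vertex 1.0 1.3 5.7
   vertex 1.1 5.6 4.9
  endloop
 endfacet
 facet normal -0.964 0.028 0.264
  outer loop
   vertex 0.5 3.9 3.6
   vertex 0.7 0.4 4.7
   vertex 1.0 1.3 5.7
  endloop
 endfacet
 facet normal 0.018 0.228 -0.974
  outer loop
   vertex 0.9 3.3 3.2
   vertex 5.6 5.5 3.8
   vertex 0.4 1.2 2.7
  endloop
 endfacet
 facet normal -0.408 0.302 -0.861
  outer loop
   vertex 0.9 3.3 3.2
   vertex 0.4 1.2 2.7
   vertex 0.5 3.9 3.6
  endloop
 endfacet
 facet normal -0.121 0.493 -0.861
  outer loop
   vertex 0.9 3.3 3.2
   vertex 0.5 3.9 3.6
   vertex 5.6 5.5 3.8
  endloop
 endfacet
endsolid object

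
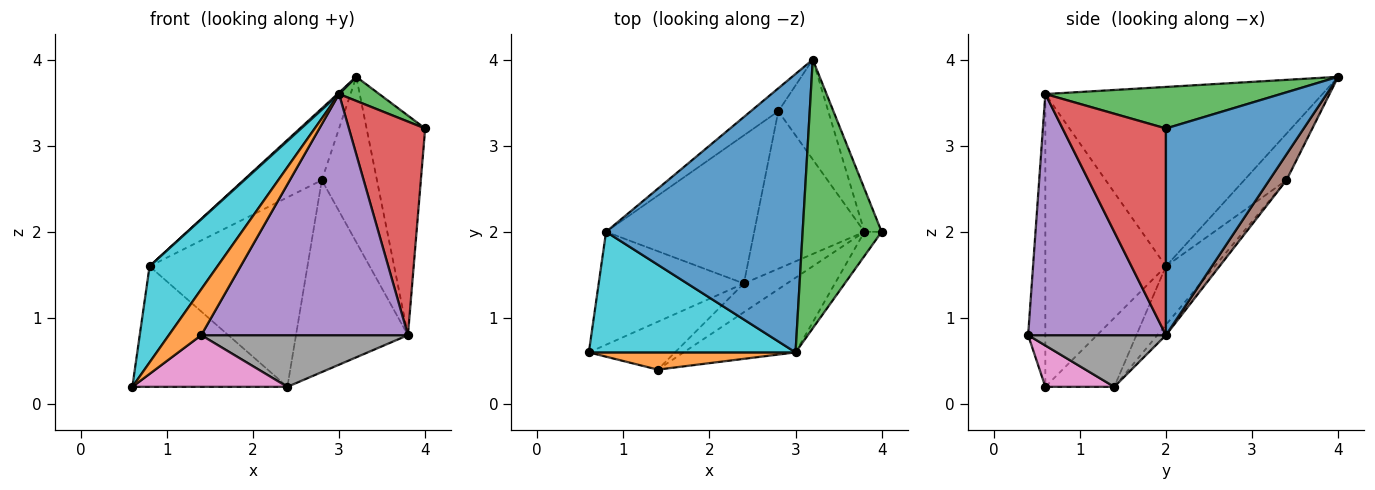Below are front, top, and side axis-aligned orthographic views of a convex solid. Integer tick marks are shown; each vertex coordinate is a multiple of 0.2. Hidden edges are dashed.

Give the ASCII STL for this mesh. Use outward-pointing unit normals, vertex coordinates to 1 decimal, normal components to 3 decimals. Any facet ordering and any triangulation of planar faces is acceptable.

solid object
 facet normal 0.918 0.390 -0.076
  outer loop
   vertex 3.8 2.0 0.8
   vertex 3.2 4.0 3.8
   vertex 4.0 2.0 3.2
  endloop
 endfacet
 facet normal -0.445 -0.838 0.314
  outer loop
   vertex 3.0 0.6 3.6
   vertex 0.6 0.6 0.2
   vertex 1.4 0.4 0.8
  endloop
 endfacet
 facet normal 0.464 -0.079 0.882
  outer loop
   vertex 3.0 0.6 3.6
   vertex 4.0 2.0 3.2
   vertex 3.2 4.0 3.8
  endloop
 endfacet
 facet normal 0.803 -0.593 -0.067
  outer loop
   vertex 3.0 0.6 3.6
   vertex 3.8 2.0 0.8
   vertex 4.0 2.0 3.2
  endloop
 endfacet
 facet normal 0.537 -0.806 -0.249
  outer loop
   vertex 3.0 0.6 3.6
   vertex 1.4 0.4 0.8
   vertex 3.8 2.0 0.8
  endloop
 endfacet
 facet normal 0.258 0.827 -0.500
  outer loop
   vertex 2.8 3.4 2.6
   vertex 3.2 4.0 3.8
   vertex 3.8 2.0 0.8
  endloop
 endfacet
 facet normal 0.310 -0.698 -0.646
  outer loop
   vertex 2.4 1.4 0.2
   vertex 1.4 0.4 0.8
   vertex 0.6 0.6 0.2
  endloop
 endfacet
 facet normal 0.504 -0.755 -0.420
  outer loop
   vertex 2.4 1.4 0.2
   vertex 3.8 2.0 0.8
   vertex 1.4 0.4 0.8
  endloop
 endfacet
 facet normal -0.059 0.772 -0.633
  outer loop
   vertex 2.4 1.4 0.2
   vertex 2.8 3.4 2.6
   vertex 3.8 2.0 0.8
  endloop
 endfacet
 facet normal -0.742 -0.418 0.524
  outer loop
   vertex 0.8 2.0 1.6
   vertex 0.6 0.6 0.2
   vertex 3.0 0.6 3.6
  endloop
 endfacet
 facet normal -0.674 -0.004 0.739
  outer loop
   vertex 0.8 2.0 1.6
   vertex 3.0 0.6 3.6
   vertex 3.2 4.0 3.8
  endloop
 endfacet
 facet normal -0.457 0.847 -0.271
  outer loop
   vertex 0.8 2.0 1.6
   vertex 3.2 4.0 3.8
   vertex 2.8 3.4 2.6
  endloop
 endfacet
 facet normal -0.309 0.694 -0.650
  outer loop
   vertex 0.8 2.0 1.6
   vertex 2.4 1.4 0.2
   vertex 0.6 0.6 0.2
  endloop
 endfacet
 facet normal -0.237 0.765 -0.598
  outer loop
   vertex 0.8 2.0 1.6
   vertex 2.8 3.4 2.6
   vertex 2.4 1.4 0.2
  endloop
 endfacet
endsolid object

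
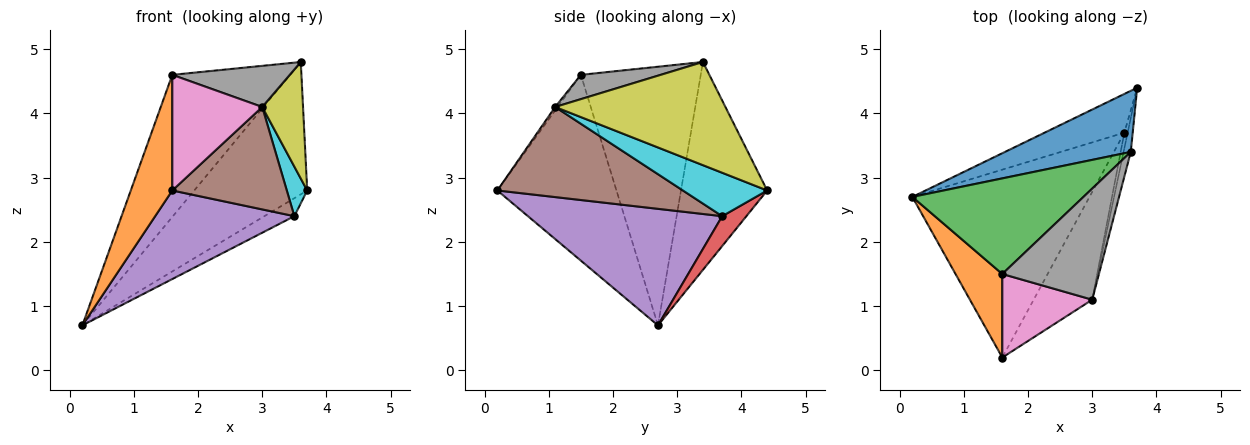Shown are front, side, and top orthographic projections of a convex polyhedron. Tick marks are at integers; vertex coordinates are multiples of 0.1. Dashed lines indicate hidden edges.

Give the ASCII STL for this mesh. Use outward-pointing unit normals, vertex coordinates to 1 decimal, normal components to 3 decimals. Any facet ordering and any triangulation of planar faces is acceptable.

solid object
 facet normal -0.569 0.746 0.345
  outer loop
   vertex 3.6 3.4 4.8
   vertex 3.7 4.4 2.8
   vertex 0.2 2.7 0.7
  endloop
 endfacet
 facet normal -0.919 -0.320 0.231
  outer loop
   vertex 1.6 1.5 4.6
   vertex 0.2 2.7 0.7
   vertex 1.6 0.2 2.8
  endloop
 endfacet
 facet normal -0.645 0.634 0.427
  outer loop
   vertex 1.6 1.5 4.6
   vertex 3.6 3.4 4.8
   vertex 0.2 2.7 0.7
  endloop
 endfacet
 facet normal 0.322 0.399 -0.859
  outer loop
   vertex 3.5 3.7 2.4
   vertex 0.2 2.7 0.7
   vertex 3.7 4.4 2.8
  endloop
 endfacet
 facet normal 0.511 -0.366 -0.777
  outer loop
   vertex 3.5 3.7 2.4
   vertex 1.6 0.2 2.8
   vertex 0.2 2.7 0.7
  endloop
 endfacet
 facet normal 0.745 -0.460 -0.484
  outer loop
   vertex 3.0 1.1 4.1
   vertex 1.6 0.2 2.8
   vertex 3.5 3.7 2.4
  endloop
 endfacet
 facet normal -0.023 -0.810 0.585
  outer loop
   vertex 3.0 1.1 4.1
   vertex 1.6 1.5 4.6
   vertex 1.6 0.2 2.8
  endloop
 endfacet
 facet normal 0.230 -0.338 0.913
  outer loop
   vertex 3.0 1.1 4.1
   vertex 3.6 3.4 4.8
   vertex 1.6 1.5 4.6
  endloop
 endfacet
 facet normal 0.970 -0.232 -0.068
  outer loop
   vertex 3.0 1.1 4.1
   vertex 3.7 4.4 2.8
   vertex 3.6 3.4 4.8
  endloop
 endfacet
 facet normal 0.969 -0.235 -0.074
  outer loop
   vertex 3.0 1.1 4.1
   vertex 3.5 3.7 2.4
   vertex 3.7 4.4 2.8
  endloop
 endfacet
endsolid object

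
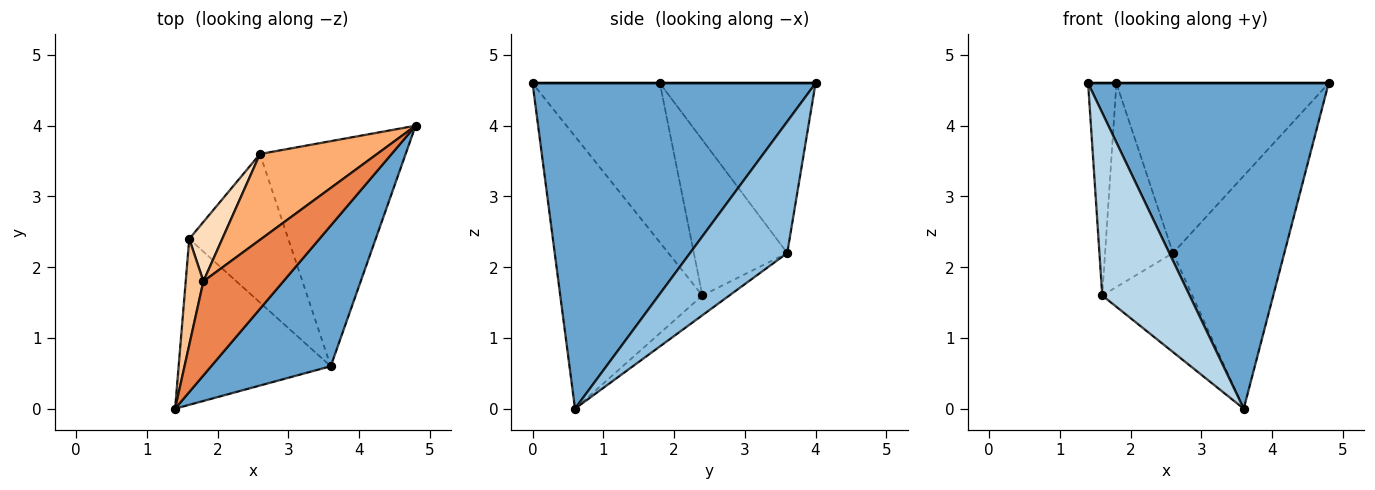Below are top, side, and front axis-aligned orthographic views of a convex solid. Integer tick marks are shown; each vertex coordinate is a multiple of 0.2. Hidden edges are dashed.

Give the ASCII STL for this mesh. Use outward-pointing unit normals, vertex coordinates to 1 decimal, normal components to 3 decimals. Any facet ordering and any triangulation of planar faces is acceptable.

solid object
 facet normal 0.734 -0.624 0.270
  outer loop
   vertex 3.6 0.6 0.0
   vertex 4.8 4.0 4.6
   vertex 1.4 0.0 4.6
  endloop
 endfacet
 facet normal 0.532 0.609 -0.589
  outer loop
   vertex 2.6 3.6 2.2
   vertex 4.8 4.0 4.6
   vertex 3.6 0.6 0.0
  endloop
 endfacet
 facet normal -0.769 -0.473 -0.430
  outer loop
   vertex 1.6 2.4 1.6
   vertex 3.6 0.6 0.0
   vertex 1.4 0.0 4.6
  endloop
 endfacet
 facet normal -0.164 0.547 -0.821
  outer loop
   vertex 1.6 2.4 1.6
   vertex 2.6 3.6 2.2
   vertex 3.6 0.6 0.0
  endloop
 endfacet
 facet normal 0.000 0.000 1.000
  outer loop
   vertex 1.8 1.8 4.6
   vertex 1.4 0.0 4.6
   vertex 4.8 4.0 4.6
  endloop
 endfacet
 facet normal -0.548 0.747 0.378
  outer loop
   vertex 1.8 1.8 4.6
   vertex 4.8 4.0 4.6
   vertex 2.6 3.6 2.2
  endloop
 endfacet
 facet normal -0.970 0.216 0.108
  outer loop
   vertex 1.8 1.8 4.6
   vertex 1.6 2.4 1.6
   vertex 1.4 0.0 4.6
  endloop
 endfacet
 facet normal -0.797 0.580 0.169
  outer loop
   vertex 1.8 1.8 4.6
   vertex 2.6 3.6 2.2
   vertex 1.6 2.4 1.6
  endloop
 endfacet
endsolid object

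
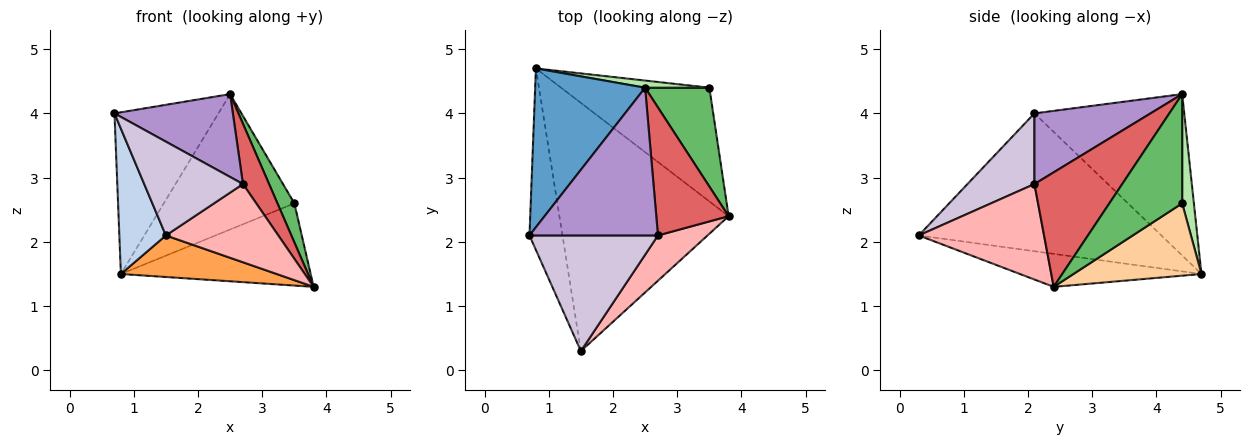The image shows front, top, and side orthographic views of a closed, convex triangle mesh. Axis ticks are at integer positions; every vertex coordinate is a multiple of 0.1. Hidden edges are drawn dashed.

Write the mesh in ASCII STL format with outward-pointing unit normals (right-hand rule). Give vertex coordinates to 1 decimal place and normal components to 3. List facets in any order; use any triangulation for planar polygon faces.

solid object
 facet normal -0.717 0.497 0.489
  outer loop
   vertex 2.5 4.4 4.3
   vertex 0.8 4.7 1.5
   vertex 0.7 2.1 4.0
  endloop
 endfacet
 facet normal -0.956 -0.183 -0.229
  outer loop
   vertex 1.5 0.3 2.1
   vertex 0.7 2.1 4.0
   vertex 0.8 4.7 1.5
  endloop
 endfacet
 facet normal -0.189 -0.162 -0.969
  outer loop
   vertex 1.5 0.3 2.1
   vertex 0.8 4.7 1.5
   vertex 3.8 2.4 1.3
  endloop
 endfacet
 facet normal 0.368 0.545 -0.754
  outer loop
   vertex 3.5 4.4 2.6
   vertex 3.8 2.4 1.3
   vertex 0.8 4.7 1.5
  endloop
 endfacet
 facet normal 0.845 -0.196 0.497
  outer loop
   vertex 3.5 4.4 2.6
   vertex 2.5 4.4 4.3
   vertex 3.8 2.4 1.3
  endloop
 endfacet
 facet normal 0.089 0.995 0.052
  outer loop
   vertex 3.5 4.4 2.6
   vertex 0.8 4.7 1.5
   vertex 2.5 4.4 4.3
  endloop
 endfacet
 facet normal 0.820 -0.244 0.518
  outer loop
   vertex 2.7 2.1 2.9
   vertex 3.8 2.4 1.3
   vertex 2.5 4.4 4.3
  endloop
 endfacet
 facet normal 0.694 -0.623 0.360
  outer loop
   vertex 2.7 2.1 2.9
   vertex 1.5 0.3 2.1
   vertex 3.8 2.4 1.3
  endloop
 endfacet
 facet normal 0.433 -0.441 0.786
  outer loop
   vertex 2.7 2.1 2.9
   vertex 2.5 4.4 4.3
   vertex 0.7 2.1 4.0
  endloop
 endfacet
 facet normal 0.393 -0.579 0.714
  outer loop
   vertex 2.7 2.1 2.9
   vertex 0.7 2.1 4.0
   vertex 1.5 0.3 2.1
  endloop
 endfacet
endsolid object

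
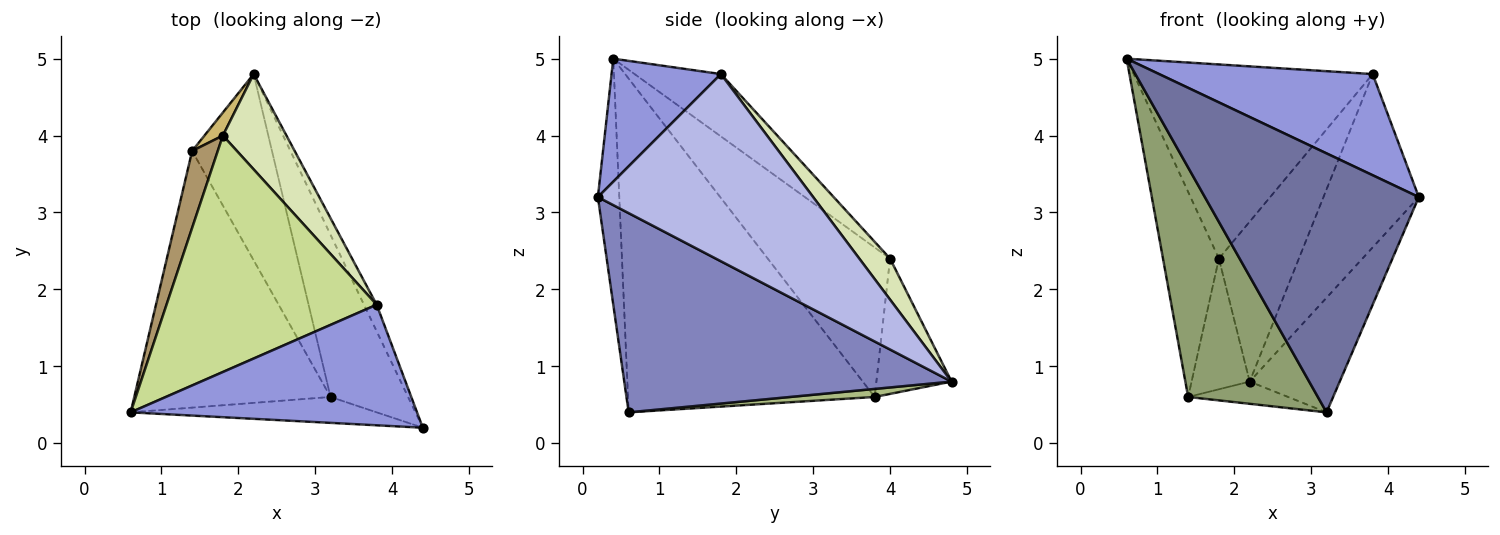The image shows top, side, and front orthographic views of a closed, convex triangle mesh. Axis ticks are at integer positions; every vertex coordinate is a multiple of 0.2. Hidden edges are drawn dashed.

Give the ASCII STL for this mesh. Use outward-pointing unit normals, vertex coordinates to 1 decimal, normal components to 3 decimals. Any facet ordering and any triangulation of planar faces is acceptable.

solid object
 facet normal -0.099 -0.990 -0.099
  outer loop
   vertex 3.2 0.6 0.4
   vertex 4.4 0.2 3.2
   vertex 0.6 0.4 5.0
  endloop
 endfacet
 facet normal 0.903 0.248 -0.351
  outer loop
   vertex 3.2 0.6 0.4
   vertex 2.2 4.8 0.8
   vertex 4.4 0.2 3.2
  endloop
 endfacet
 facet normal 0.313 -0.611 0.728
  outer loop
   vertex 3.8 1.8 4.8
   vertex 0.6 0.4 5.0
   vertex 4.4 0.2 3.2
  endloop
 endfacet
 facet normal 0.913 0.404 -0.062
  outer loop
   vertex 3.8 1.8 4.8
   vertex 4.4 0.2 3.2
   vertex 2.2 4.8 0.8
  endloop
 endfacet
 facet normal -0.785 -0.413 -0.462
  outer loop
   vertex 1.4 3.8 0.6
   vertex 3.2 0.6 0.4
   vertex 0.6 0.4 5.0
  endloop
 endfacet
 facet normal 0.100 0.118 -0.988
  outer loop
   vertex 1.4 3.8 0.6
   vertex 2.2 4.8 0.8
   vertex 3.2 0.6 0.4
  endloop
 endfacet
 facet normal -0.224 0.619 0.753
  outer loop
   vertex 1.8 4.0 2.4
   vertex 0.6 0.4 5.0
   vertex 3.8 1.8 4.8
  endloop
 endfacet
 facet normal 0.314 0.816 0.486
  outer loop
   vertex 1.8 4.0 2.4
   vertex 3.8 1.8 4.8
   vertex 2.2 4.8 0.8
  endloop
 endfacet
 facet normal -0.899 0.411 0.154
  outer loop
   vertex 1.8 4.0 2.4
   vertex 1.4 3.8 0.6
   vertex 0.6 0.4 5.0
  endloop
 endfacet
 facet normal -0.787 0.608 0.107
  outer loop
   vertex 1.8 4.0 2.4
   vertex 2.2 4.8 0.8
   vertex 1.4 3.8 0.6
  endloop
 endfacet
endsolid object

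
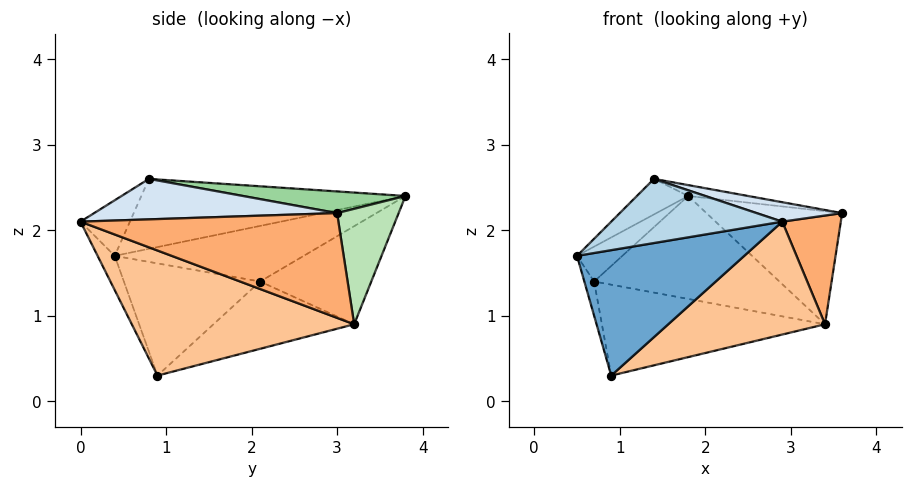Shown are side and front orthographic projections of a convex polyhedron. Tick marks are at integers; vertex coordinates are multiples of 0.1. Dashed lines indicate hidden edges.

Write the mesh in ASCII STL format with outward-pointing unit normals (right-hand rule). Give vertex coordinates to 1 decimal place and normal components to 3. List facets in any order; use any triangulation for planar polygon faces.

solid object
 facet normal -0.095 -0.929 -0.359
  outer loop
   vertex 0.9 0.9 0.3
   vertex 2.9 0.0 2.1
   vertex 0.5 0.4 1.7
  endloop
 endfacet
 facet normal -0.965 0.069 -0.251
  outer loop
   vertex 0.7 2.1 1.4
   vertex 0.9 0.9 0.3
   vertex 0.5 0.4 1.7
  endloop
 endfacet
 facet normal -0.227 -0.785 0.576
  outer loop
   vertex 1.4 0.8 2.6
   vertex 0.5 0.4 1.7
   vertex 2.9 0.0 2.1
  endloop
 endfacet
 facet normal 0.269 -0.095 0.958
  outer loop
   vertex 1.4 0.8 2.6
   vertex 2.9 0.0 2.1
   vertex 3.6 3.0 2.2
  endloop
 endfacet
 facet normal -0.373 0.592 -0.714
  outer loop
   vertex 3.4 3.2 0.9
   vertex 0.9 0.9 0.3
   vertex 0.7 2.1 1.4
  endloop
 endfacet
 facet normal 0.959 -0.218 -0.181
  outer loop
   vertex 3.4 3.2 0.9
   vertex 3.6 3.0 2.2
   vertex 2.9 0.0 2.1
  endloop
 endfacet
 facet normal 0.524 -0.370 -0.767
  outer loop
   vertex 3.4 3.2 0.9
   vertex 2.9 0.0 2.1
   vertex 0.9 0.9 0.3
  endloop
 endfacet
 facet normal -0.807 0.193 0.558
  outer loop
   vertex 1.8 3.8 2.4
   vertex 0.7 2.1 1.4
   vertex 0.5 0.4 1.7
  endloop
 endfacet
 facet normal -0.731 0.142 0.668
  outer loop
   vertex 1.8 3.8 2.4
   vertex 0.5 0.4 1.7
   vertex 1.4 0.8 2.6
  endloop
 endfacet
 facet normal 0.132 0.048 0.990
  outer loop
   vertex 1.8 3.8 2.4
   vertex 1.4 0.8 2.6
   vertex 3.6 3.0 2.2
  endloop
 endfacet
 facet normal 0.412 0.908 0.076
  outer loop
   vertex 1.8 3.8 2.4
   vertex 3.6 3.0 2.2
   vertex 3.4 3.2 0.9
  endloop
 endfacet
 facet normal -0.384 0.640 -0.666
  outer loop
   vertex 1.8 3.8 2.4
   vertex 3.4 3.2 0.9
   vertex 0.7 2.1 1.4
  endloop
 endfacet
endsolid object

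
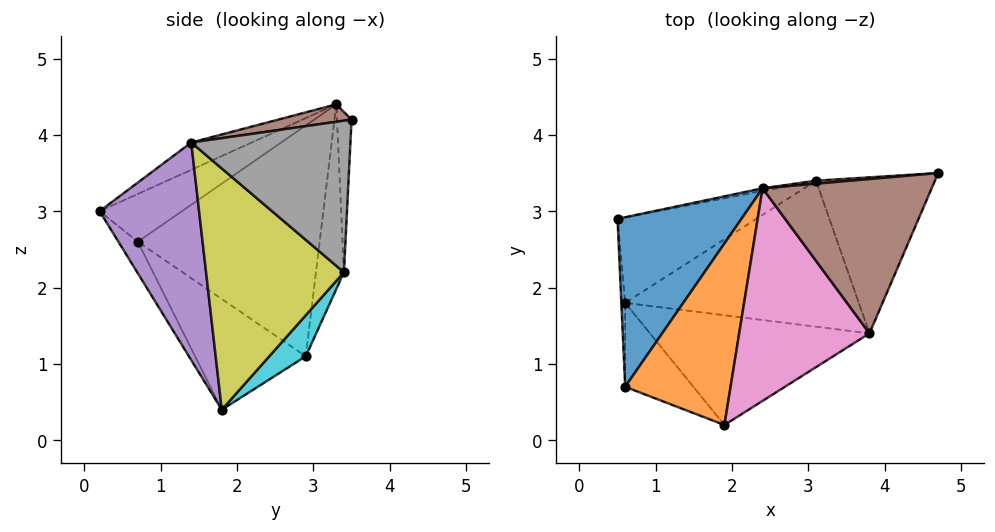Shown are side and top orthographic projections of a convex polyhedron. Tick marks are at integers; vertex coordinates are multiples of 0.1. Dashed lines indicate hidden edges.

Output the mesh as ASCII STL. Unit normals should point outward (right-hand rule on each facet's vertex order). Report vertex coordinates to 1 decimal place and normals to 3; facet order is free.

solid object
 facet normal -0.848 0.272 0.455
  outer loop
   vertex 0.6 0.7 2.6
   vertex 2.4 3.3 4.4
   vertex 0.5 2.9 1.1
  endloop
 endfacet
 facet normal -0.390 -0.326 0.861
  outer loop
   vertex 0.6 0.7 2.6
   vertex 1.9 0.2 3.0
   vertex 2.4 3.3 4.4
  endloop
 endfacet
 facet normal -0.997 -0.069 -0.034
  outer loop
   vertex 0.6 1.8 0.4
   vertex 0.6 0.7 2.6
   vertex 0.5 2.9 1.1
  endloop
 endfacet
 facet normal -0.202 -0.876 -0.438
  outer loop
   vertex 0.6 1.8 0.4
   vertex 1.9 0.2 3.0
   vertex 0.6 0.7 2.6
  endloop
 endfacet
 facet normal 0.608 -0.503 -0.614
  outer loop
   vertex 3.8 1.4 3.9
   vertex 1.9 0.2 3.0
   vertex 0.6 1.8 0.4
  endloop
 endfacet
 facet normal 0.101 -0.183 0.978
  outer loop
   vertex 3.8 1.4 3.9
   vertex 4.7 3.5 4.2
   vertex 2.4 3.3 4.4
  endloop
 endfacet
 facet normal -0.190 -0.378 0.906
  outer loop
   vertex 3.8 1.4 3.9
   vertex 2.4 3.3 4.4
   vertex 1.9 0.2 3.0
  endloop
 endfacet
 facet normal 0.764 -0.242 -0.599
  outer loop
   vertex 3.1 3.4 2.2
   vertex 4.7 3.5 4.2
   vertex 3.8 1.4 3.9
  endloop
 endfacet
 facet normal 0.680 -0.322 -0.659
  outer loop
   vertex 3.1 3.4 2.2
   vertex 3.8 1.4 3.9
   vertex 0.6 1.8 0.4
  endloop
 endfacet
 facet normal 0.239 0.537 -0.809
  outer loop
   vertex 3.1 3.4 2.2
   vertex 0.6 1.8 0.4
   vertex 0.5 2.9 1.1
  endloop
 endfacet
 facet normal -0.183 0.983 -0.014
  outer loop
   vertex 3.1 3.4 2.2
   vertex 0.5 2.9 1.1
   vertex 2.4 3.3 4.4
  endloop
 endfacet
 facet normal -0.085 0.996 0.018
  outer loop
   vertex 3.1 3.4 2.2
   vertex 2.4 3.3 4.4
   vertex 4.7 3.5 4.2
  endloop
 endfacet
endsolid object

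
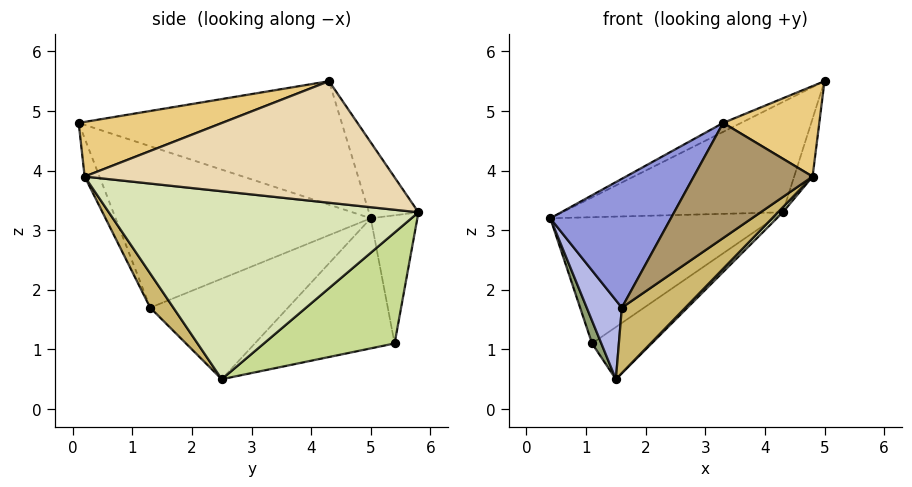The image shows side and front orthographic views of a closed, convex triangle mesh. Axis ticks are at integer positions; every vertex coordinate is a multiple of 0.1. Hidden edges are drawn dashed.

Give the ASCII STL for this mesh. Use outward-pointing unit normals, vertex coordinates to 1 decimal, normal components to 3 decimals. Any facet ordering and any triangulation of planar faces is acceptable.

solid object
 facet normal -0.443 0.030 0.896
  outer loop
   vertex 3.3 0.1 4.8
   vertex 5.0 4.3 5.5
   vertex 0.4 5.0 3.2
  endloop
 endfacet
 facet normal -0.176 0.786 0.592
  outer loop
   vertex 4.3 5.8 3.3
   vertex 0.4 5.0 3.2
   vertex 5.0 4.3 5.5
  endloop
 endfacet
 facet normal -0.858 -0.406 0.314
  outer loop
   vertex 1.6 1.3 1.7
   vertex 3.3 0.1 4.8
   vertex 0.4 5.0 3.2
  endloop
 endfacet
 facet normal -0.956 -0.244 -0.164
  outer loop
   vertex 1.6 1.3 1.7
   vertex 0.4 5.0 3.2
   vertex 1.5 2.5 0.5
  endloop
 endfacet
 facet normal -0.943 -0.063 -0.326
  outer loop
   vertex 1.1 5.4 1.1
   vertex 1.5 2.5 0.5
   vertex 0.4 5.0 3.2
  endloop
 endfacet
 facet normal -0.202 0.972 0.118
  outer loop
   vertex 1.1 5.4 1.1
   vertex 0.4 5.0 3.2
   vertex 4.3 5.8 3.3
  endloop
 endfacet
 facet normal 0.529 0.241 -0.814
  outer loop
   vertex 1.1 5.4 1.1
   vertex 4.3 5.8 3.3
   vertex 1.5 2.5 0.5
  endloop
 endfacet
 facet normal 0.714 -0.011 -0.700
  outer loop
   vertex 4.8 0.2 3.9
   vertex 1.5 2.5 0.5
   vertex 4.3 5.8 3.3
  endloop
 endfacet
 facet normal -0.118 -0.946 -0.302
  outer loop
   vertex 4.8 0.2 3.9
   vertex 3.3 0.1 4.8
   vertex 1.6 1.3 1.7
  endloop
 endfacet
 facet normal 0.246 -0.675 -0.696
  outer loop
   vertex 4.8 0.2 3.9
   vertex 1.6 1.3 1.7
   vertex 1.5 2.5 0.5
  endloop
 endfacet
 facet normal 0.501 -0.336 0.798
  outer loop
   vertex 4.8 0.2 3.9
   vertex 5.0 4.3 5.5
   vertex 3.3 0.1 4.8
  endloop
 endfacet
 facet normal 0.962 0.057 -0.267
  outer loop
   vertex 4.8 0.2 3.9
   vertex 4.3 5.8 3.3
   vertex 5.0 4.3 5.5
  endloop
 endfacet
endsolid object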